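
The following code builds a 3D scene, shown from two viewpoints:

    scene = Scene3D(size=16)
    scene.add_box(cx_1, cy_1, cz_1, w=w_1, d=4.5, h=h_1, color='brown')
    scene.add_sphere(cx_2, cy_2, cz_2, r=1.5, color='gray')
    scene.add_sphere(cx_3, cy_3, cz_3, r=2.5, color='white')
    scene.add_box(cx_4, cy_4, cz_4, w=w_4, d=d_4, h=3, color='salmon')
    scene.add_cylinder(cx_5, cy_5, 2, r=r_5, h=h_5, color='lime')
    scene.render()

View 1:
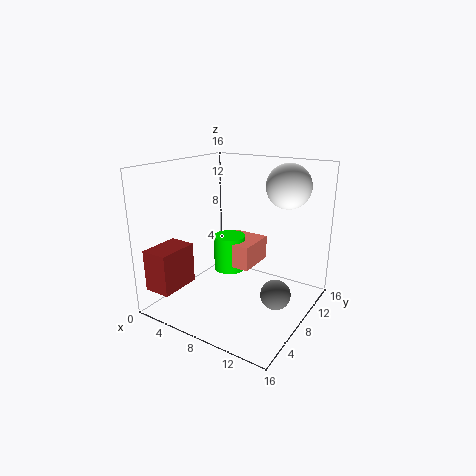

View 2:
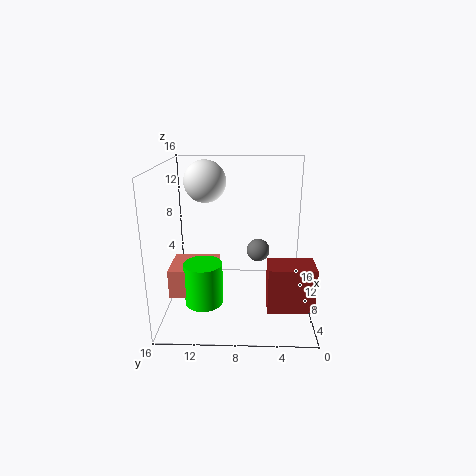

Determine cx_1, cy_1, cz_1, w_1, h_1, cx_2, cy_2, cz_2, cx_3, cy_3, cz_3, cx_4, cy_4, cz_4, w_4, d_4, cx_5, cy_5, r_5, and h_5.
cx_1 = 1, cy_1 = 0.5, cz_1 = 3, w_1 = 3, h_1 = 4.5, cx_2 = 14, cy_2 = 5.5, cz_2 = 4, cx_3 = 12, cy_3 = 12, cz_3 = 13.5, cx_4 = 3.5, cy_4 = 10, cz_4 = 3, w_4 = 4.5, d_4 = 5, cx_5 = 4.5, cy_5 = 11.5, r_5 = 2, h_5 = 4.5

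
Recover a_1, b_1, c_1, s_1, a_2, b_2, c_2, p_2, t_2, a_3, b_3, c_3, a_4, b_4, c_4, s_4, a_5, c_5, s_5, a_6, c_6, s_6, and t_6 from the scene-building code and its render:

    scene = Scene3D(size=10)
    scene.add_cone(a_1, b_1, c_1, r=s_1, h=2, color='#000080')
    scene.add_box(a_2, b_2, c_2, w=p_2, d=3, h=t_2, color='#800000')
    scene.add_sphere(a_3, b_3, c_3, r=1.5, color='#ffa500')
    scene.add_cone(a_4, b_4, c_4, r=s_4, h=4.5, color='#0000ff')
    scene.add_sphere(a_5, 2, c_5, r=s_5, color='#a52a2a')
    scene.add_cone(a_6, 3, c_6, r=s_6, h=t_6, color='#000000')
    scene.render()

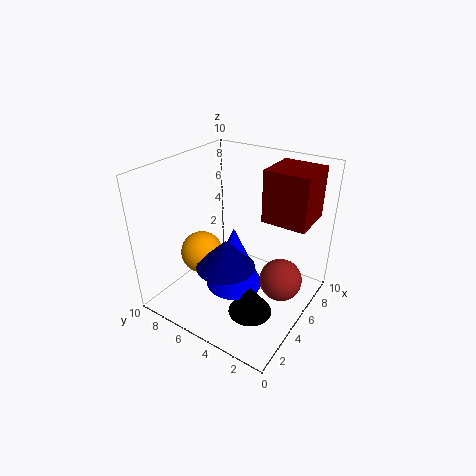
a_1 = 3.5; b_1 = 5; c_1 = 3.5; s_1 = 2; a_2 = 5.5; b_2 = 0.5; c_2 = 6.5; p_2 = 3; t_2 = 3.5; a_3 = 4; b_3 = 7.5; c_3 = 3.5; a_4 = 4.5; b_4 = 5; c_4 = 1.5; s_4 = 2; a_5 = 6; c_5 = 2; s_5 = 1.5; a_6 = 3.5; c_6 = 0.5; s_6 = 1.5; t_6 = 2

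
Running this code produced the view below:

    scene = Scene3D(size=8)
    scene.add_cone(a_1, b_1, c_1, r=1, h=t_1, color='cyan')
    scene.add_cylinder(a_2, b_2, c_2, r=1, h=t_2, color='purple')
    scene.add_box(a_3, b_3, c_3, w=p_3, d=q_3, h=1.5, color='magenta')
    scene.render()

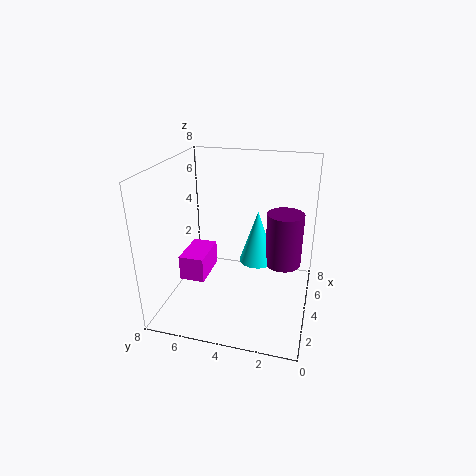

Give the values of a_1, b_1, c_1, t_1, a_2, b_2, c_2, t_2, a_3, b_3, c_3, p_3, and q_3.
a_1 = 4.5
b_1 = 3
c_1 = 2.5
t_1 = 3
a_2 = 4.5
b_2 = 1.5
c_2 = 2.5
t_2 = 3
a_3 = 3.5
b_3 = 6
c_3 = 1
p_3 = 2.5
q_3 = 1.5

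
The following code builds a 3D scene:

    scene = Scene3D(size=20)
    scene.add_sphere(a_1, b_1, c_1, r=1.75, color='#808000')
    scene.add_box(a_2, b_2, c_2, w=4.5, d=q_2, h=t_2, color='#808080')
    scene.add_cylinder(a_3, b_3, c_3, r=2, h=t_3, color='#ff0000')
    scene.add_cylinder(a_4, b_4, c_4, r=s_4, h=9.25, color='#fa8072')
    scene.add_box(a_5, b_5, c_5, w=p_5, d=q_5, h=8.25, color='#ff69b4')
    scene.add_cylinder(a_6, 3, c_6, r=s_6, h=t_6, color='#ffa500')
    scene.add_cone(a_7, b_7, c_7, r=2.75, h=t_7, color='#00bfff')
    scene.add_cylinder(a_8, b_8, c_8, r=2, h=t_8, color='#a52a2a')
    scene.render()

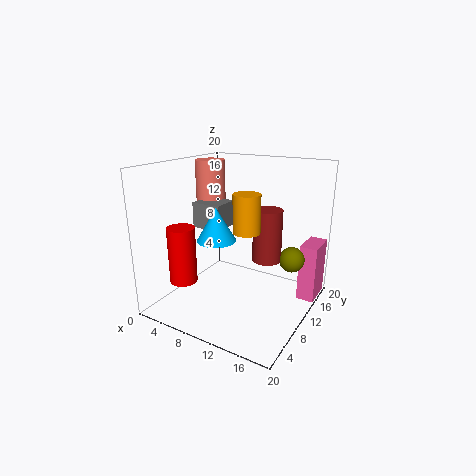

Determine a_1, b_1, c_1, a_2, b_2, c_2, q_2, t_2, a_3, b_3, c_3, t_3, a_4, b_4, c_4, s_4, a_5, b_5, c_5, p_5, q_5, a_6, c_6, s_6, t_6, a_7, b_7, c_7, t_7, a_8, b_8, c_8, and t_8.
a_1 = 17
b_1 = 12.75
c_1 = 7.25
a_2 = 2.25
b_2 = 10
c_2 = 10.25
q_2 = 4.25
t_2 = 3.75
a_3 = 2.75
b_3 = 6.5
c_3 = 3
t_3 = 8.25
a_4 = 2.75
b_4 = 14
c_4 = 10.5
s_4 = 2.25
a_5 = 17.5
b_5 = 14.25
c_5 = 0.5
p_5 = 2.5
q_5 = 4.75
a_6 = 15.25
c_6 = 14
s_6 = 1.5
t_6 = 4.25
a_7 = 7.25
b_7 = 8.75
c_7 = 9.5
t_7 = 4.75
a_8 = 13.75
b_8 = 11.5
c_8 = 7
t_8 = 7.25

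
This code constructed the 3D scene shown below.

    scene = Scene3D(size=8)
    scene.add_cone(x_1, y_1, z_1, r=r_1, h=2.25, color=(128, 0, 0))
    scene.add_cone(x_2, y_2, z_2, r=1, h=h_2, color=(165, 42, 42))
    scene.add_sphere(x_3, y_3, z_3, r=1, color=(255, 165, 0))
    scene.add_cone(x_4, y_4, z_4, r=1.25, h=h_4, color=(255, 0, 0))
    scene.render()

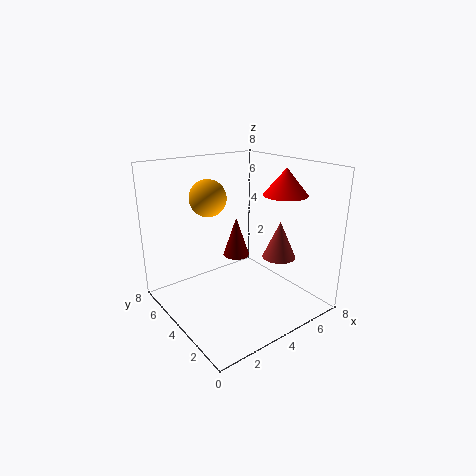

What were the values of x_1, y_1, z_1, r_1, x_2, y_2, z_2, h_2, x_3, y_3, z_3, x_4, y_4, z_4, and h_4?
x_1 = 4.25; y_1 = 4.5; z_1 = 2.75; r_1 = 0.75; x_2 = 6.75; y_2 = 3.5; z_2 = 2.25; h_2 = 2.25; x_3 = 2.75; y_3 = 5; z_3 = 6.25; x_4 = 6.5; y_4 = 3; z_4 = 6.25; h_4 = 1.5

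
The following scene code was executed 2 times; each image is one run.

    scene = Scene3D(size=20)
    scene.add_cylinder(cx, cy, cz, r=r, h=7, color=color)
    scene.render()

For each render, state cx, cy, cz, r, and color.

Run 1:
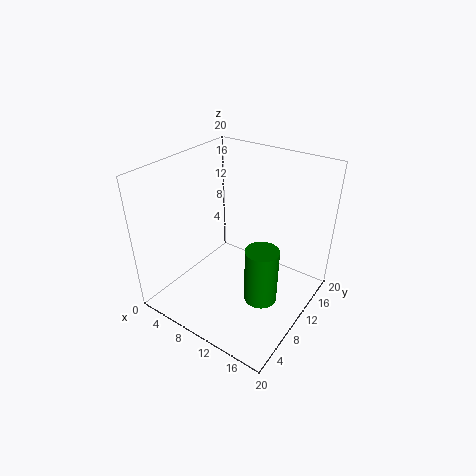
cx = 16.5; cy = 5.5; cz = 6; r = 2; color = 'green'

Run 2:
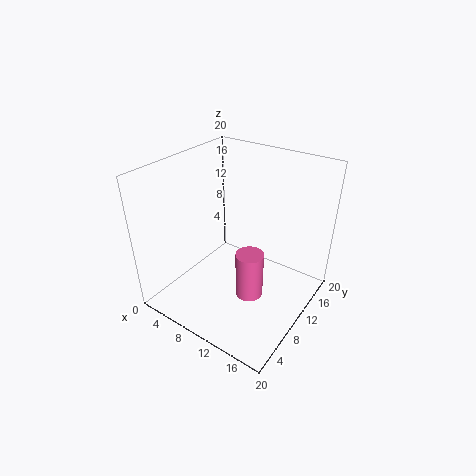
cx = 12; cy = 10; cz = 1; r = 2; color = 'hotpink'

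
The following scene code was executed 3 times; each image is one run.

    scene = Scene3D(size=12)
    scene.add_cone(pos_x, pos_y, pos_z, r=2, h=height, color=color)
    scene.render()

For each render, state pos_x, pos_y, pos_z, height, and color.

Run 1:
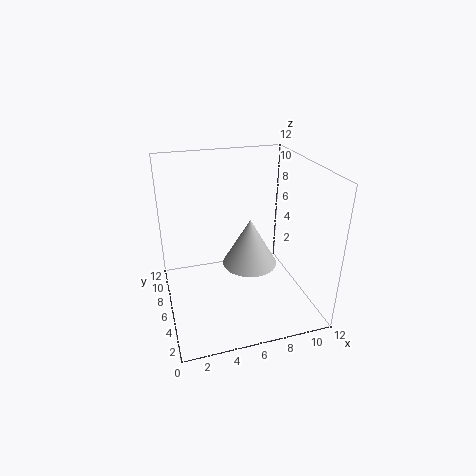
pos_x = 6, pos_y = 3, pos_z = 5.5, height = 3.5, color = 'lightgray'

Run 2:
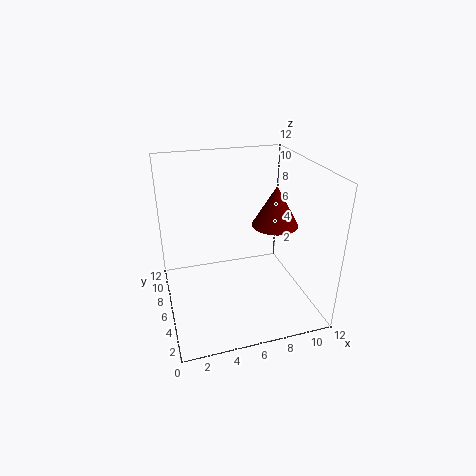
pos_x = 9.5, pos_y = 6.5, pos_z = 6.5, height = 3.5, color = 'maroon'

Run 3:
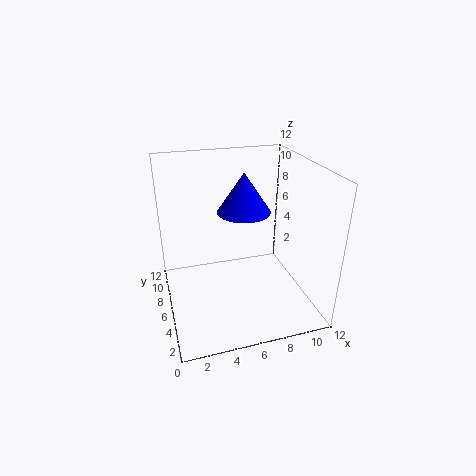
pos_x = 6, pos_y = 4.5, pos_z = 9, height = 3, color = 'blue'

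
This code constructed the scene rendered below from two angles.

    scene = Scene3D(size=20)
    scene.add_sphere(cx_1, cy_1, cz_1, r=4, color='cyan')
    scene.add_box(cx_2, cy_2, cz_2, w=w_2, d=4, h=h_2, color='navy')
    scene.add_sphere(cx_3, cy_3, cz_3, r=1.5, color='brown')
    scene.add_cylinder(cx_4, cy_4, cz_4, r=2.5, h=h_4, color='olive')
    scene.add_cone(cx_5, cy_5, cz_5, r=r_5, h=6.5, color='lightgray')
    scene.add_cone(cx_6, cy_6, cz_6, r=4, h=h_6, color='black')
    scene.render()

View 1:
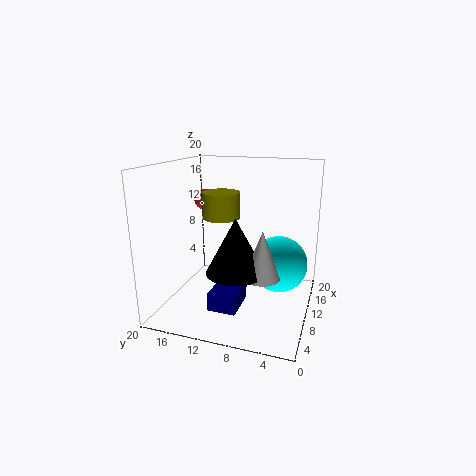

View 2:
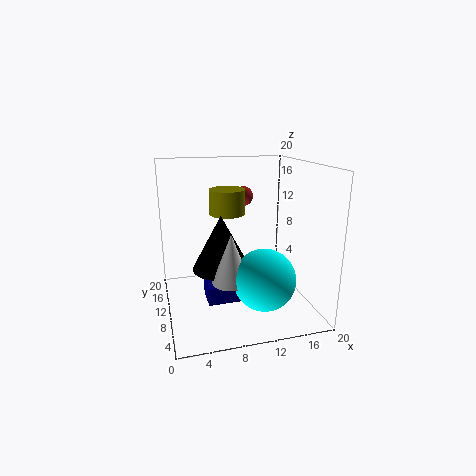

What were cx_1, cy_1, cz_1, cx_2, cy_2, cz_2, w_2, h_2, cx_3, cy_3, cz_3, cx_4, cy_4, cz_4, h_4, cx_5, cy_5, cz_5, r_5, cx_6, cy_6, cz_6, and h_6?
cx_1 = 12; cy_1 = 4.5; cz_1 = 6; cx_2 = 5.5; cy_2 = 9; cz_2 = 0.5; w_2 = 5.5; h_2 = 2.5; cx_3 = 12.5; cy_3 = 16; cz_3 = 14.5; cx_4 = 9; cy_4 = 12; cz_4 = 13; h_4 = 3.5; cx_5 = 8; cy_5 = 6; cz_5 = 5.5; r_5 = 2.5; cx_6 = 7.5; cy_6 = 9.5; cz_6 = 6; h_6 = 7.5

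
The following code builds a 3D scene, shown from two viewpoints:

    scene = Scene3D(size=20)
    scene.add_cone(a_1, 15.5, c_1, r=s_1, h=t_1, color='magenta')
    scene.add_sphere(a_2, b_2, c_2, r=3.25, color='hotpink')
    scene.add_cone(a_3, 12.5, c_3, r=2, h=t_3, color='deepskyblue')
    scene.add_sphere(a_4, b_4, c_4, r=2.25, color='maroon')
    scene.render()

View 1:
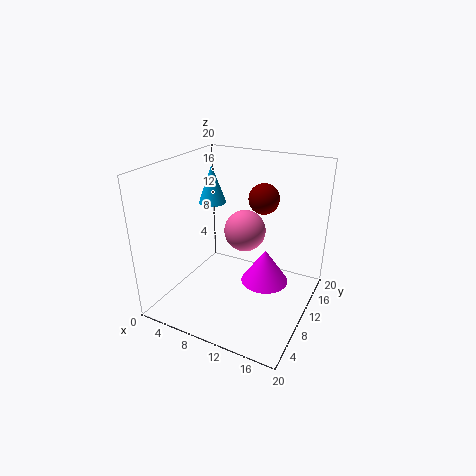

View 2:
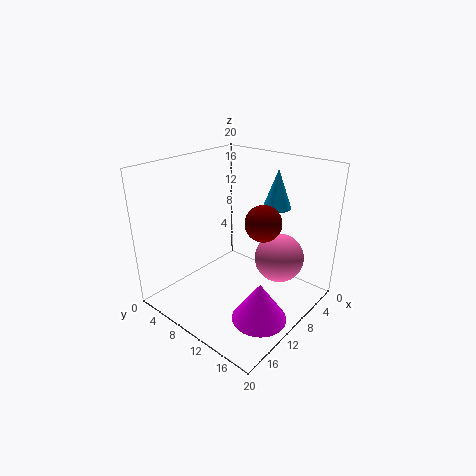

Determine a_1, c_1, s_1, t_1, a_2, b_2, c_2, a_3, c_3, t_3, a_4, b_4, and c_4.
a_1 = 12
c_1 = 0.25
s_1 = 3.75
t_1 = 5.5
a_2 = 8.25
b_2 = 15.75
c_2 = 8.25
a_3 = 4.5
c_3 = 13.5
t_3 = 5.5
a_4 = 11.5
b_4 = 15.25
c_4 = 14.25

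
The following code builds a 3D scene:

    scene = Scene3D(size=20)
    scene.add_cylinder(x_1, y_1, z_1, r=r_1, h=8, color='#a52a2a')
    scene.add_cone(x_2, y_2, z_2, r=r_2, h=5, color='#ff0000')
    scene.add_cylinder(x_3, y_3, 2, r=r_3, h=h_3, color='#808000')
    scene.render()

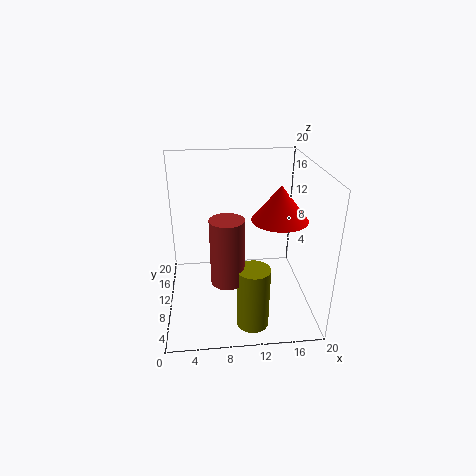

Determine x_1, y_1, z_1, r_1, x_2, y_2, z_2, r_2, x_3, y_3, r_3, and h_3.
x_1 = 8
y_1 = 3
z_1 = 8
r_1 = 2
x_2 = 16
y_2 = 11
z_2 = 12
r_2 = 4
x_3 = 11
y_3 = 2
r_3 = 2
h_3 = 8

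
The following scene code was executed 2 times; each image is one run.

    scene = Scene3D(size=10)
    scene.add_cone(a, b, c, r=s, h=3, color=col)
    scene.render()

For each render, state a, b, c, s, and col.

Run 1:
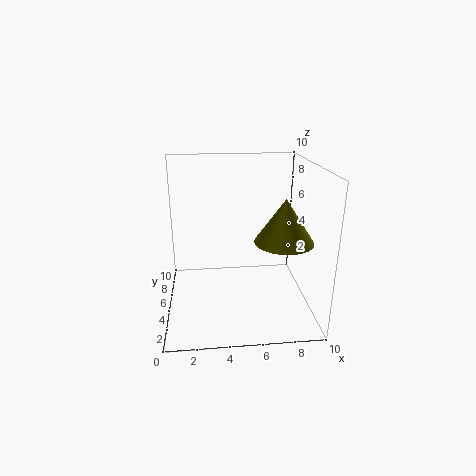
a = 8
b = 4
c = 5
s = 2
col = 'olive'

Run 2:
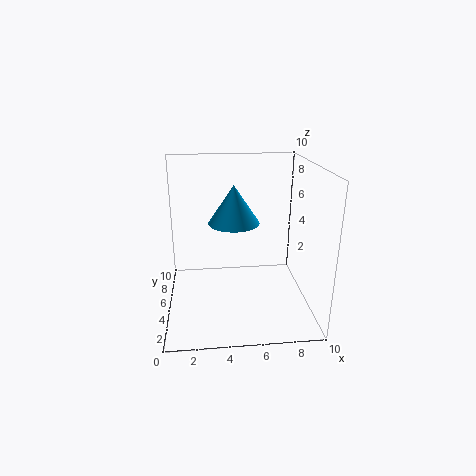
a = 5
b = 8
c = 5
s = 2
col = 'deepskyblue'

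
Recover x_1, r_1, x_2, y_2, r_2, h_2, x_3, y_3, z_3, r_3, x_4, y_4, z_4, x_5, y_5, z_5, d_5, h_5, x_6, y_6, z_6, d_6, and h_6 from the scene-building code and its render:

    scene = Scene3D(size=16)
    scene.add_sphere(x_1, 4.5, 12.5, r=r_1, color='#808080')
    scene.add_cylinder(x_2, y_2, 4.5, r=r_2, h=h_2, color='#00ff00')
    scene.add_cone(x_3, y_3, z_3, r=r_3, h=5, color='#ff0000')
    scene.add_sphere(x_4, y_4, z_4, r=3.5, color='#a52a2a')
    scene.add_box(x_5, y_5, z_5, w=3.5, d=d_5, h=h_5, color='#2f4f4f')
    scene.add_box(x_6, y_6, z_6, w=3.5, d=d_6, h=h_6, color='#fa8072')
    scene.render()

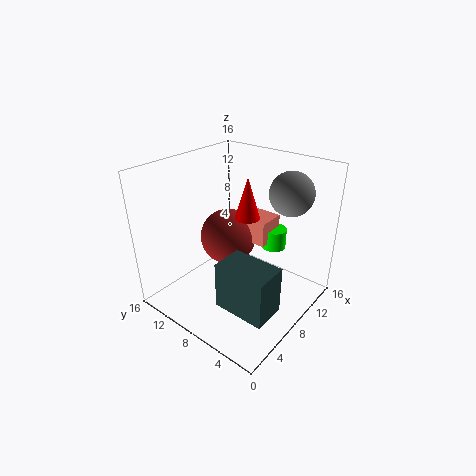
x_1 = 13, r_1 = 2.5, x_2 = 14, y_2 = 7, r_2 = 1.5, h_2 = 2.5, x_3 = 11, y_3 = 9, z_3 = 9, r_3 = 1.5, x_4 = 11, y_4 = 12, z_4 = 5.5, x_5 = 2.5, y_5 = 1, z_5 = 3, d_5 = 5.5, h_5 = 5, x_6 = 11.5, y_6 = 7, z_6 = 5.5, d_6 = 4, h_6 = 3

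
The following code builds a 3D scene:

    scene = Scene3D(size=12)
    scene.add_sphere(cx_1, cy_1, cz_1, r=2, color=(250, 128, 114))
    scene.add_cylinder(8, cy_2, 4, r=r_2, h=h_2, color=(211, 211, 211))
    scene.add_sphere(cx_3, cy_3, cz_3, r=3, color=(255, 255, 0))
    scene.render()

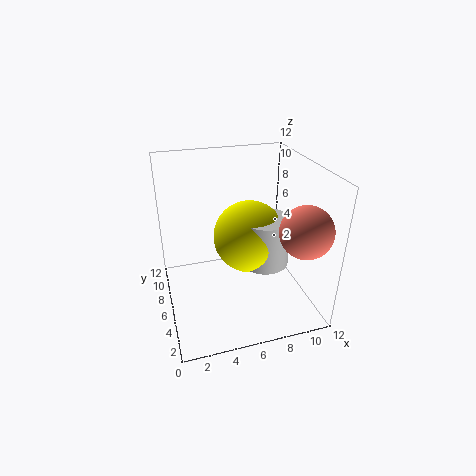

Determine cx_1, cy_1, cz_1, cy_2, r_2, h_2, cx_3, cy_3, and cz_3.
cx_1 = 10, cy_1 = 2, cz_1 = 8, cy_2 = 5, r_2 = 2, h_2 = 4, cx_3 = 7, cy_3 = 6, cz_3 = 6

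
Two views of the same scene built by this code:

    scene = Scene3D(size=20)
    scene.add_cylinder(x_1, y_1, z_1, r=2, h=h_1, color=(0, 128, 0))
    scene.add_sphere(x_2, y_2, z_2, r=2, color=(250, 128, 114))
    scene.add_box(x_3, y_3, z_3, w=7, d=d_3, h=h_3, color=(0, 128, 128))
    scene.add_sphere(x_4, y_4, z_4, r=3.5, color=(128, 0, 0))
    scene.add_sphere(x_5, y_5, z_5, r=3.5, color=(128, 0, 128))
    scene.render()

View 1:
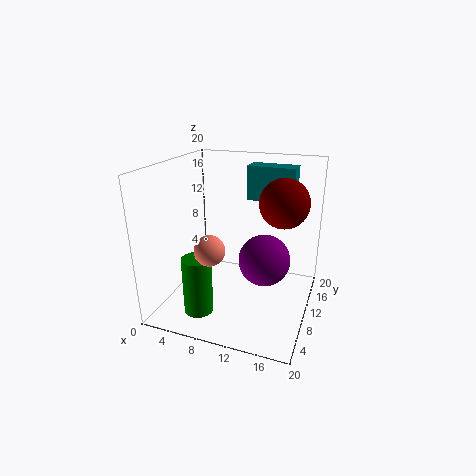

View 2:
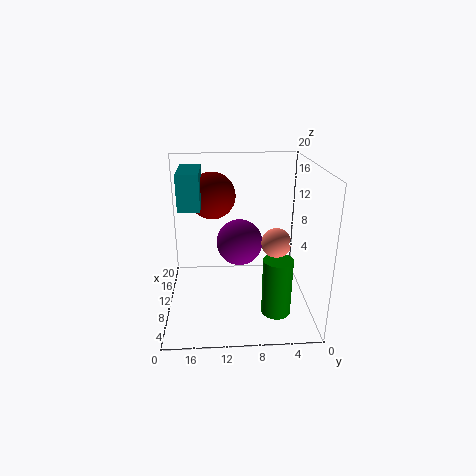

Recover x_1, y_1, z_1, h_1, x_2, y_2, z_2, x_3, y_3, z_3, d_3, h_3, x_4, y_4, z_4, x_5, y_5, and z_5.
x_1 = 6, y_1 = 5, z_1 = 0.5, h_1 = 8, x_2 = 8, y_2 = 5, z_2 = 10, x_3 = 9.5, y_3 = 15, z_3 = 14, d_3 = 3, h_3 = 5, x_4 = 15.5, y_4 = 13.5, z_4 = 14.5, x_5 = 14, y_5 = 9.5, z_5 = 7.5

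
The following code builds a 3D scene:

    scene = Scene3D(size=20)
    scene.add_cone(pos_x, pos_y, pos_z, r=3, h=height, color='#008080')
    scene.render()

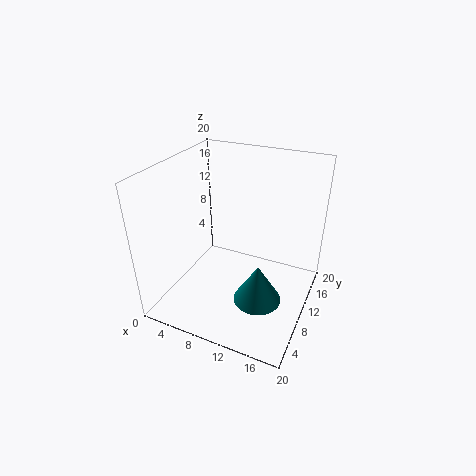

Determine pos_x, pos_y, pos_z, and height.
pos_x = 15, pos_y = 5, pos_z = 5, height = 5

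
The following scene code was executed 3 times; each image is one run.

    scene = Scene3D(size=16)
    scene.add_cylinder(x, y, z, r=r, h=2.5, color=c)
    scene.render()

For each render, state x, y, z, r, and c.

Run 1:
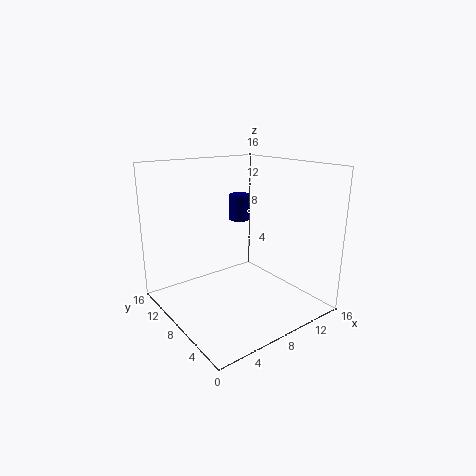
x = 6.5; y = 5.75; z = 11; r = 1; c = 'navy'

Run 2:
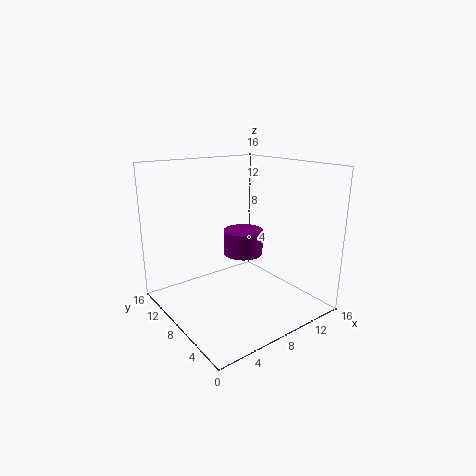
x = 7; y = 5.75; z = 7.25; r = 2; c = 'purple'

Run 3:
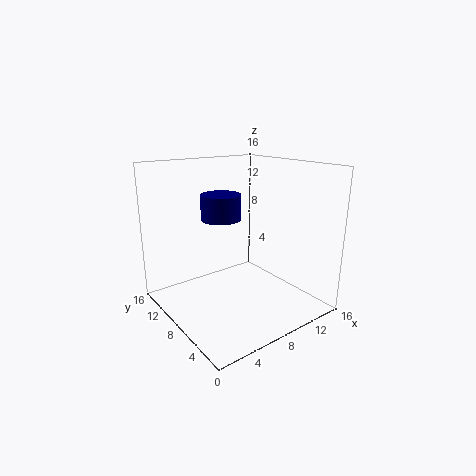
x = 5; y = 6.75; z = 11; r = 2; c = 'navy'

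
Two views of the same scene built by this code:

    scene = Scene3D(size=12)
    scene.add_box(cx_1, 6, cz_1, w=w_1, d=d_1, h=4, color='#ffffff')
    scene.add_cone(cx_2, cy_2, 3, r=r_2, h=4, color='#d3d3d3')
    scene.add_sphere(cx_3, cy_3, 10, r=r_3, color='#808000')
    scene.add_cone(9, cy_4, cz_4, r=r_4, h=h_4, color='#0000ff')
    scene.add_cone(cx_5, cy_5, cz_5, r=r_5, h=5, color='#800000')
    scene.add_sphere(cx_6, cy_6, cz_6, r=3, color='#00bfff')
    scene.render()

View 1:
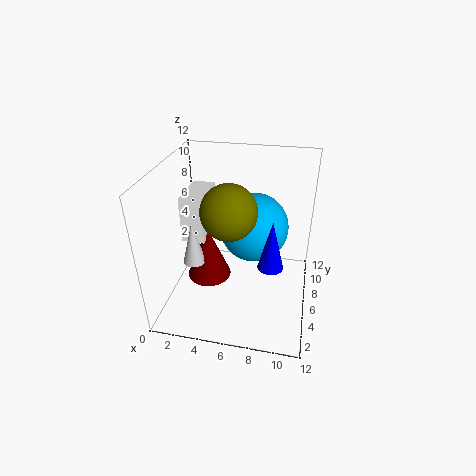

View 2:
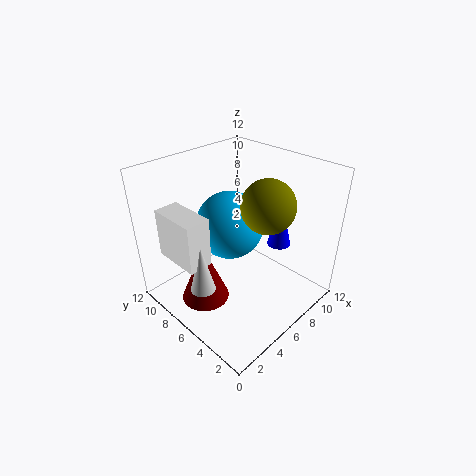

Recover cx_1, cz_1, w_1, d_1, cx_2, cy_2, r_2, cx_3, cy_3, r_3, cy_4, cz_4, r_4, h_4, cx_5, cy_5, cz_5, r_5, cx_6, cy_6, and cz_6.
cx_1 = 1; cz_1 = 5; w_1 = 2; d_1 = 4; cx_2 = 2; cy_2 = 6; r_2 = 1; cx_3 = 6; cy_3 = 3; r_3 = 2; cy_4 = 4; cz_4 = 5; r_4 = 1; h_4 = 4; cx_5 = 3; cy_5 = 7; cz_5 = 1; r_5 = 2; cx_6 = 7; cy_6 = 8; cz_6 = 6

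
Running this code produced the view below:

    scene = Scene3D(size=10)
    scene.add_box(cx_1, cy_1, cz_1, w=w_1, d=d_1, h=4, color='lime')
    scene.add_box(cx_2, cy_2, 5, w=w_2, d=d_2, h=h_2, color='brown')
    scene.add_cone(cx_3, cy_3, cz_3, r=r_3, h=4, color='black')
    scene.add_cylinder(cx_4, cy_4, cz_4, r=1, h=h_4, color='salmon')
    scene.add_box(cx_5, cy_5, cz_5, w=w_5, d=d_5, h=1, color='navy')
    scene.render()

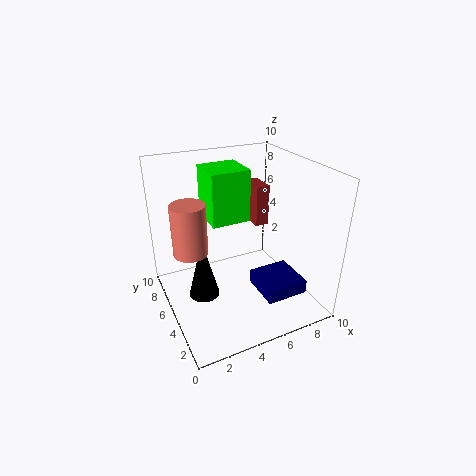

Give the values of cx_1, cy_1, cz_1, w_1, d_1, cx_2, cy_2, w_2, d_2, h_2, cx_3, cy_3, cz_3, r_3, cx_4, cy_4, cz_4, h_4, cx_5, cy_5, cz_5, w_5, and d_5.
cx_1 = 4, cy_1 = 7, cz_1 = 5, w_1 = 3, d_1 = 3, cx_2 = 7, cy_2 = 6, w_2 = 1, d_2 = 2, h_2 = 3, cx_3 = 2, cy_3 = 4, cz_3 = 2, r_3 = 1, cx_4 = 1, cy_4 = 3, cz_4 = 6, h_4 = 3, cx_5 = 6, cy_5 = 2, cz_5 = 1, w_5 = 3, d_5 = 3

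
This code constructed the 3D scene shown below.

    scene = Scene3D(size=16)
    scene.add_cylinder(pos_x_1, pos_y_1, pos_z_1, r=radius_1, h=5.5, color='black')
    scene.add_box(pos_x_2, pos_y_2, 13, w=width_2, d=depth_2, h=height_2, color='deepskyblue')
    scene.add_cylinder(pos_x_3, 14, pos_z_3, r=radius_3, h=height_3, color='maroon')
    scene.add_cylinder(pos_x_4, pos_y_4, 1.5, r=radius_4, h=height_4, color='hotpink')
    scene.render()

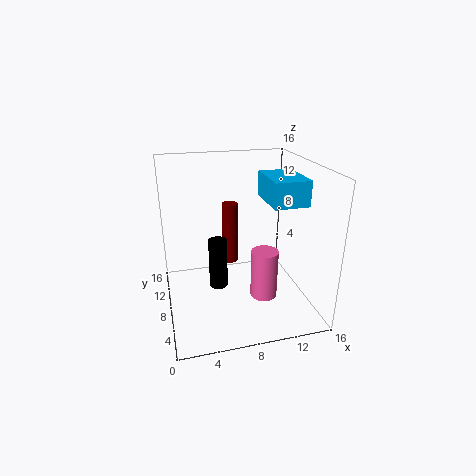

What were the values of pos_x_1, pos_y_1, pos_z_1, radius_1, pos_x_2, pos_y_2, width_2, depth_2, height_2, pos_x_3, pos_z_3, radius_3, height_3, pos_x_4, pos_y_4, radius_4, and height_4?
pos_x_1 = 5.5
pos_y_1 = 7
pos_z_1 = 3
radius_1 = 1
pos_x_2 = 10
pos_y_2 = 2.5
width_2 = 3.5
depth_2 = 5
height_2 = 2.5
pos_x_3 = 8.5
pos_z_3 = 2
radius_3 = 1
height_3 = 8
pos_x_4 = 10.5
pos_y_4 = 6
radius_4 = 1.5
height_4 = 5.5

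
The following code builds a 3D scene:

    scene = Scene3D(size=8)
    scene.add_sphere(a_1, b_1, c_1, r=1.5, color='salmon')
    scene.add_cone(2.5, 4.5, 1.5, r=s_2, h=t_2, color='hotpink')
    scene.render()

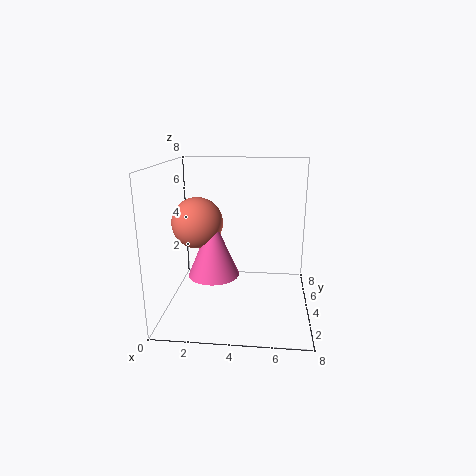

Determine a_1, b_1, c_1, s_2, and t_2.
a_1 = 1.5, b_1 = 5, c_1 = 4.5, s_2 = 1.5, t_2 = 3.5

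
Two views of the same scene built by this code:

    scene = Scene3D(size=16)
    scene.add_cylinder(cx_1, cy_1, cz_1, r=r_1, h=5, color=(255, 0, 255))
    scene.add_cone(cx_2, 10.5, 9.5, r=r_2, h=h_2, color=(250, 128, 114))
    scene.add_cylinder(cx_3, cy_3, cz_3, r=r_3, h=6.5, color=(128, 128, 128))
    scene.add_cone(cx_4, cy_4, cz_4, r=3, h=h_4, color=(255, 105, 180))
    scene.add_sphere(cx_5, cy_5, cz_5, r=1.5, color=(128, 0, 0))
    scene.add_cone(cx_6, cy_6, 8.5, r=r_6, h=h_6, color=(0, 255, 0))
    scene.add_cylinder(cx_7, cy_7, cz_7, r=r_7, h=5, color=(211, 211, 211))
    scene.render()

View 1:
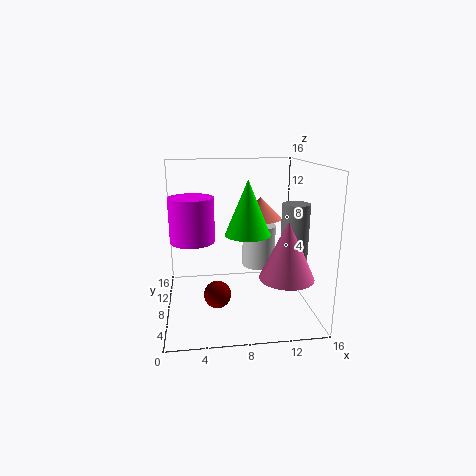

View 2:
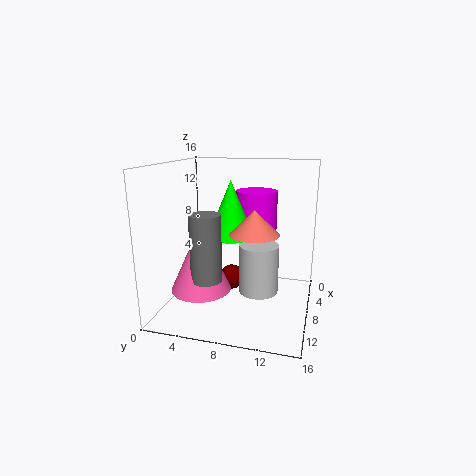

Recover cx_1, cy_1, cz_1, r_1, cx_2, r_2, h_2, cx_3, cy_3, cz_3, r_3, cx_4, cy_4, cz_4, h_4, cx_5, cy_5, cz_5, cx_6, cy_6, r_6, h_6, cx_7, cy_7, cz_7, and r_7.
cx_1 = 3, cy_1 = 9, cz_1 = 7.5, r_1 = 2.5, cx_2 = 11, r_2 = 2.5, h_2 = 2.5, cx_3 = 14, cy_3 = 6.5, cz_3 = 5.5, r_3 = 1.5, cx_4 = 13, cy_4 = 5.5, cz_4 = 4, h_4 = 6.5, cx_5 = 5.5, cy_5 = 6.5, cz_5 = 2, cx_6 = 9, cy_6 = 7.5, r_6 = 2.5, h_6 = 6, cx_7 = 11, cy_7 = 11, cz_7 = 3.5, r_7 = 2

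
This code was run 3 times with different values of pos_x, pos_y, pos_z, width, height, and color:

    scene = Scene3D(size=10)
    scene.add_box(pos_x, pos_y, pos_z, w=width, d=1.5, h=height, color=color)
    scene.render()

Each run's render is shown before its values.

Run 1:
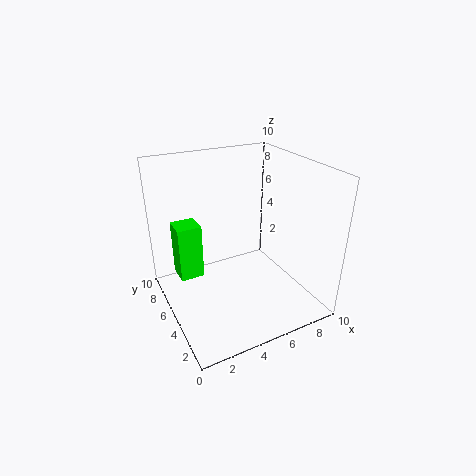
pos_x = 0.5
pos_y = 4
pos_z = 3.5
width = 1.5
height = 3.5
color = 'lime'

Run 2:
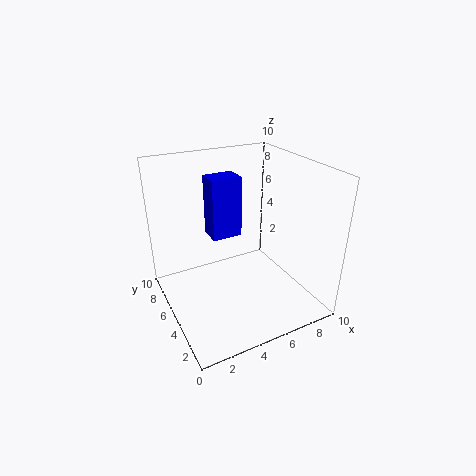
pos_x = 3
pos_y = 4.5
pos_z = 5.5
width = 2
height = 4
color = 'blue'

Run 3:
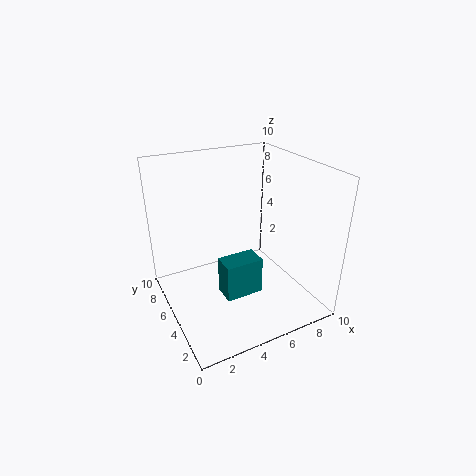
pos_x = 3
pos_y = 2.5
pos_z = 2
width = 2.5
height = 2.5
color = 'teal'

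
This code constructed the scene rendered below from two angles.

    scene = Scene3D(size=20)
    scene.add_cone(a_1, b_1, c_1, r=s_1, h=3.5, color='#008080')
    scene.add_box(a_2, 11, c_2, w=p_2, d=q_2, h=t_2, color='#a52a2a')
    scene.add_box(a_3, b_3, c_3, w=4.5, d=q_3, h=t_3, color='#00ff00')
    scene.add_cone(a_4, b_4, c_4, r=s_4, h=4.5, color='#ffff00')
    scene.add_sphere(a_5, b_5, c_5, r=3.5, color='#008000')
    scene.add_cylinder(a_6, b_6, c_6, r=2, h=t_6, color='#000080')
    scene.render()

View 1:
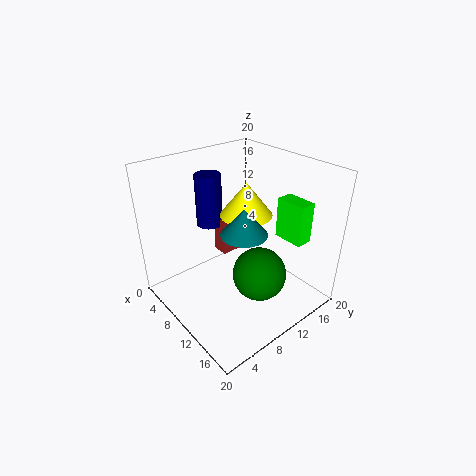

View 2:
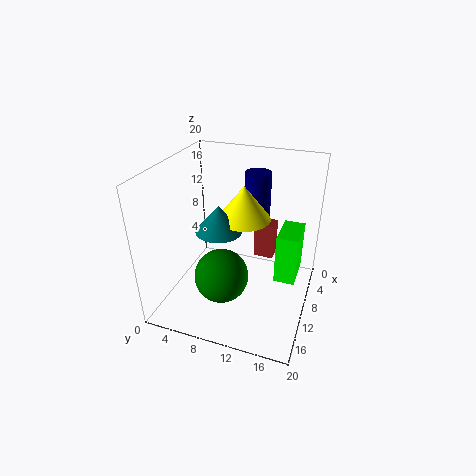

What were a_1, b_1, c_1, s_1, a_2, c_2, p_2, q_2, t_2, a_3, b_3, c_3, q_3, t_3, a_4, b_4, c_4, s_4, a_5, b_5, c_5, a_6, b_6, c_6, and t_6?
a_1 = 13
b_1 = 8.5
c_1 = 12.5
s_1 = 3
a_2 = 3
c_2 = 4.5
p_2 = 2.5
q_2 = 3
t_2 = 5.5
a_3 = 11
b_3 = 16.5
c_3 = 8.5
q_3 = 2.5
t_3 = 6
a_4 = 10.5
b_4 = 11
c_4 = 13.5
s_4 = 3.5
a_5 = 15
b_5 = 9.5
c_5 = 7
a_6 = 2.5
b_6 = 10.5
c_6 = 9
t_6 = 8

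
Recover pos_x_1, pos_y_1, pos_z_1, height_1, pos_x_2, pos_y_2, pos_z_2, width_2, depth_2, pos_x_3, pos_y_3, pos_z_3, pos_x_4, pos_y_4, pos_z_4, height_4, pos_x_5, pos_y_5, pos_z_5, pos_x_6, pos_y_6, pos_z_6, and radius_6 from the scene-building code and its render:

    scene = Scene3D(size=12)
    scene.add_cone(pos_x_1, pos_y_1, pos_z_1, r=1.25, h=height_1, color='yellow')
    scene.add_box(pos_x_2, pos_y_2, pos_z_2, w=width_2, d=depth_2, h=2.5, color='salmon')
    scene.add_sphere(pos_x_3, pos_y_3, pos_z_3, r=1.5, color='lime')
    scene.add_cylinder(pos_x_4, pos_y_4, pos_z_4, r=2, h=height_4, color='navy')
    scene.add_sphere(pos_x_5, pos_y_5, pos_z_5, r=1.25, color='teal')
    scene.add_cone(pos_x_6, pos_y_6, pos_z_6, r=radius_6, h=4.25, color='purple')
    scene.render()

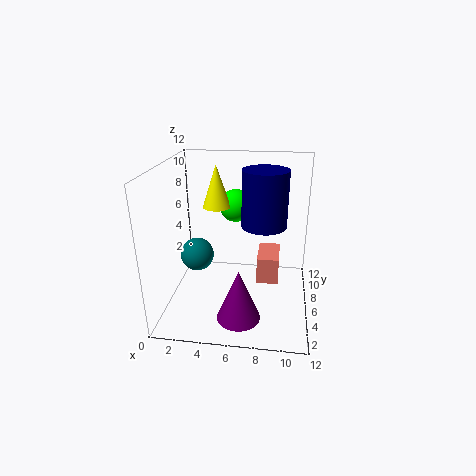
pos_x_1 = 3.75; pos_y_1 = 8.5; pos_z_1 = 7.75; height_1 = 3.75; pos_x_2 = 7.5; pos_y_2 = 7.5; pos_z_2 = 0.75; width_2 = 2; depth_2 = 3.5; pos_x_3 = 5.25; pos_y_3 = 9.75; pos_z_3 = 7.5; pos_x_4 = 8; pos_y_4 = 8.25; pos_z_4 = 6.25; height_4 = 5; pos_x_5 = 3.25; pos_y_5 = 3.25; pos_z_5 = 5.75; pos_x_6 = 6.5; pos_y_6 = 2.75; pos_z_6 = 0.5; radius_6 = 1.75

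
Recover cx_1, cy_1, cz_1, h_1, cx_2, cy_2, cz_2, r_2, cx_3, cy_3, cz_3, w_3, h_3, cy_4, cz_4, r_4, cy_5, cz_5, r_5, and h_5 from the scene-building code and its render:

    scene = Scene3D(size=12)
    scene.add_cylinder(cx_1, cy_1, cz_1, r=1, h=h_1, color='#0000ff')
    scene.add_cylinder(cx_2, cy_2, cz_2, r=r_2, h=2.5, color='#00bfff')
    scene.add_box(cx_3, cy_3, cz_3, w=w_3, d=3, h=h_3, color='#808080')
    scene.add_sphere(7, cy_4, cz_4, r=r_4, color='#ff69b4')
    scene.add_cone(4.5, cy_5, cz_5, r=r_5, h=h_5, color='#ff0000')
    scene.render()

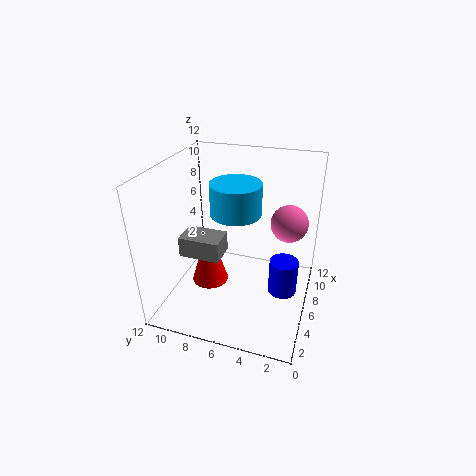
cx_1 = 2.5
cy_1 = 1.5
cz_1 = 4.5
h_1 = 2.5
cx_2 = 5.5
cy_2 = 6
cz_2 = 8.5
r_2 = 2
cx_3 = 1.5
cy_3 = 6
cz_3 = 6.5
w_3 = 2
h_3 = 1.5
cy_4 = 2
cz_4 = 7.5
r_4 = 1.5
cy_5 = 8
cz_5 = 2.5
r_5 = 1.5
h_5 = 5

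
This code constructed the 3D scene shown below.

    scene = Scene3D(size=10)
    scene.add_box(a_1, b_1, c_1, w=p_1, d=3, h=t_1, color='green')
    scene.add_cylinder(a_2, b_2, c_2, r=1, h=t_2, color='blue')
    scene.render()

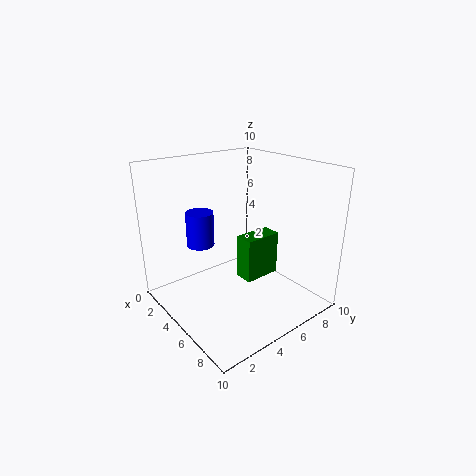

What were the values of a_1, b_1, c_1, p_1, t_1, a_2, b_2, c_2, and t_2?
a_1 = 3, b_1 = 6.5, c_1 = 0.5, p_1 = 1.5, t_1 = 3.5, a_2 = 2.5, b_2 = 3.5, c_2 = 4, t_2 = 2.5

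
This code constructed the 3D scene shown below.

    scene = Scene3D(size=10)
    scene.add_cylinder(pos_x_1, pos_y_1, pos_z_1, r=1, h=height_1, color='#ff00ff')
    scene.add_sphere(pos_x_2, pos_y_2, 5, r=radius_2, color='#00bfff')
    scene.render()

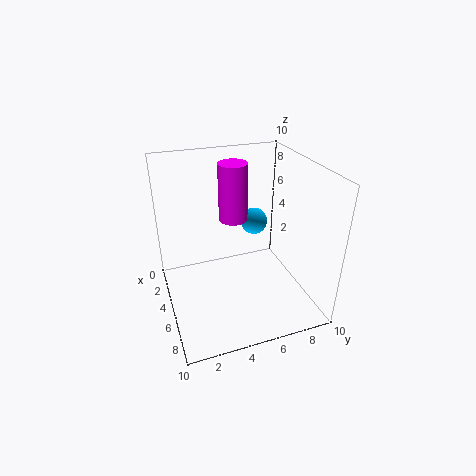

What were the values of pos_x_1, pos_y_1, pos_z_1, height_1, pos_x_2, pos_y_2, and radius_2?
pos_x_1 = 4, pos_y_1 = 5, pos_z_1 = 6, height_1 = 4, pos_x_2 = 3, pos_y_2 = 7, radius_2 = 1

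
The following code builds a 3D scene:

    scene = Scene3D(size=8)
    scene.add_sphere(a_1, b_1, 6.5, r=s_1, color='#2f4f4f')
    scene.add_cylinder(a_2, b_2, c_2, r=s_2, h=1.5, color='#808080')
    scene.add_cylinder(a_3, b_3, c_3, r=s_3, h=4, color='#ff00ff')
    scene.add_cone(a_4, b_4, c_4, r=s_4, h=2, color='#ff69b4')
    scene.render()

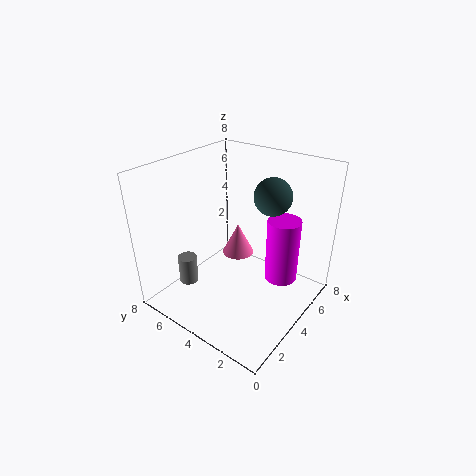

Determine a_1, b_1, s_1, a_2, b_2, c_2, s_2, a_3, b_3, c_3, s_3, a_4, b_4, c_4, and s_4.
a_1 = 5; b_1 = 2.5; s_1 = 1; a_2 = 1.5; b_2 = 5.5; c_2 = 2; s_2 = 0.5; a_3 = 6.5; b_3 = 2.5; c_3 = 0.5; s_3 = 1; a_4 = 6; b_4 = 5.5; c_4 = 1.5; s_4 = 1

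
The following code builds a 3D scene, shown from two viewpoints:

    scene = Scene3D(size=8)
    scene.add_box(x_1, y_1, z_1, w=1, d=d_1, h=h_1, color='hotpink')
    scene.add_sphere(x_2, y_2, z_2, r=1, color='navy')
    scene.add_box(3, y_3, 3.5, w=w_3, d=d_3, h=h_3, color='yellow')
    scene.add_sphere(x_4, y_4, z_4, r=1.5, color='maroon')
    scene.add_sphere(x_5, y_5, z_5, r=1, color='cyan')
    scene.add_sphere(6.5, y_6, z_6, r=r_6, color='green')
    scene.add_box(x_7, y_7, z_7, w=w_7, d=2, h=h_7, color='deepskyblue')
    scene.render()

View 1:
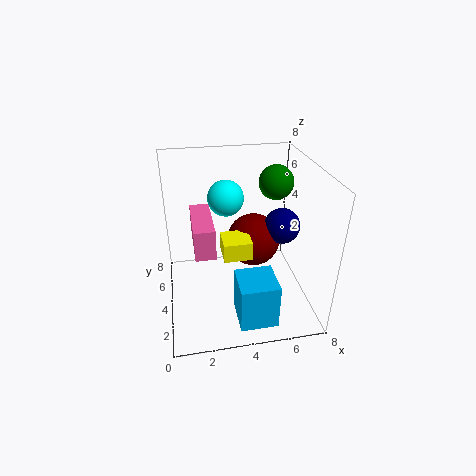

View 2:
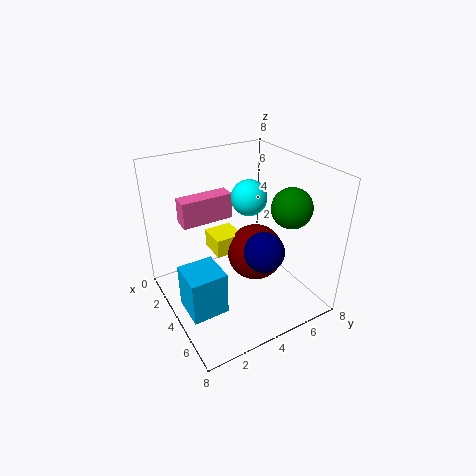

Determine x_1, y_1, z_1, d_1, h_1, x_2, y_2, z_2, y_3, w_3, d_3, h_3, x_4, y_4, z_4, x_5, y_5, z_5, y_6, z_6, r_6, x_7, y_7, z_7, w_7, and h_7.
x_1 = 1.5; y_1 = 1.5; z_1 = 4.5; d_1 = 3; h_1 = 1.5; x_2 = 6.5; y_2 = 4; z_2 = 4.5; y_3 = 2.5; w_3 = 1.5; d_3 = 1.5; h_3 = 1; x_4 = 5; y_4 = 4.5; z_4 = 3.5; x_5 = 3.5; y_5 = 5; z_5 = 6; y_6 = 5.5; z_6 = 6.5; r_6 = 1; x_7 = 3.5; y_7 = 0.5; z_7 = 0.5; w_7 = 2; h_7 = 2.5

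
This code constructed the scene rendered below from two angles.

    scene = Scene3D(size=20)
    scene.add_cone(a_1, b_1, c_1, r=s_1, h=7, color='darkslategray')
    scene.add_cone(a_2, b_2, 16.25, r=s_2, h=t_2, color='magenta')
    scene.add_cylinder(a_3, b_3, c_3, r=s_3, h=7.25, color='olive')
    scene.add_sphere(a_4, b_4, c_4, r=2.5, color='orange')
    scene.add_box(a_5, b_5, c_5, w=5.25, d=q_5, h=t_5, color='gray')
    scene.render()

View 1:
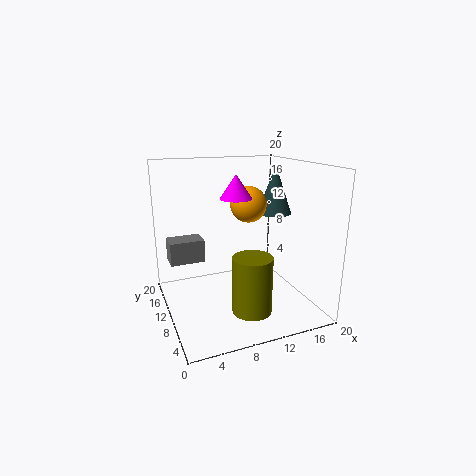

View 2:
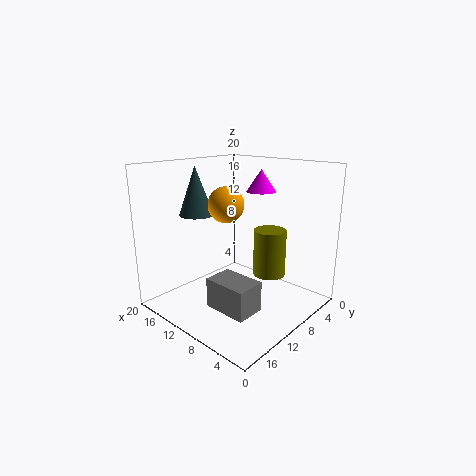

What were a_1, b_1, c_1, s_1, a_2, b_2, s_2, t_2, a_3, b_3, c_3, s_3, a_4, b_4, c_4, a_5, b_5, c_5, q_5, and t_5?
a_1 = 16.5
b_1 = 11.75
c_1 = 12.5
s_1 = 2.5
a_2 = 8.5
b_2 = 7
s_2 = 2
t_2 = 3
a_3 = 9.25
b_3 = 3.5
c_3 = 2.5
s_3 = 2.5
a_4 = 11.75
b_4 = 10.5
c_4 = 14.5
a_5 = 1.5
b_5 = 15.5
c_5 = 4.75
q_5 = 3.5
t_5 = 3.5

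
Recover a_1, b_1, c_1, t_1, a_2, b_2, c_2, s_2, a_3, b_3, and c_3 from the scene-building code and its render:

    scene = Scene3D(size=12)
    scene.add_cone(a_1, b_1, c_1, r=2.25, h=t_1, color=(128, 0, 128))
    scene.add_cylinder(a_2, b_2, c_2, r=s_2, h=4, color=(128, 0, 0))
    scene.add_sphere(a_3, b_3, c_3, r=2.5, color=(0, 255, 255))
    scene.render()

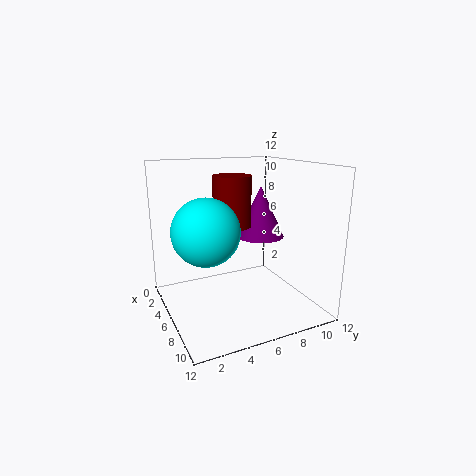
a_1 = 3.5; b_1 = 9.5; c_1 = 5; t_1 = 4.75; a_2 = 6.5; b_2 = 5.25; c_2 = 7.25; s_2 = 1.5; a_3 = 8; b_3 = 2.5; c_3 = 7.5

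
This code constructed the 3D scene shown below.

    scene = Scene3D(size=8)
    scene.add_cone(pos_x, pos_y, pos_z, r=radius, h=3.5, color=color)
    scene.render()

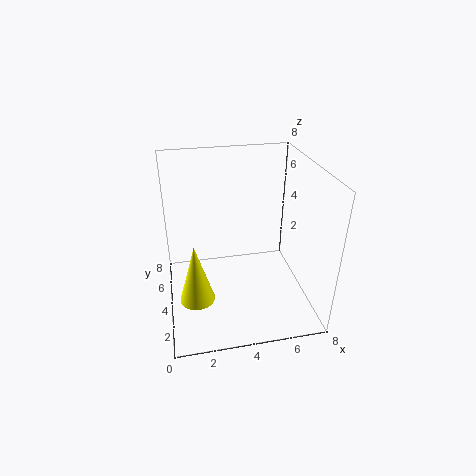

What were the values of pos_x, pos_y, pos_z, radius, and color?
pos_x = 1.5
pos_y = 3.5
pos_z = 0.5
radius = 1
color = 'yellow'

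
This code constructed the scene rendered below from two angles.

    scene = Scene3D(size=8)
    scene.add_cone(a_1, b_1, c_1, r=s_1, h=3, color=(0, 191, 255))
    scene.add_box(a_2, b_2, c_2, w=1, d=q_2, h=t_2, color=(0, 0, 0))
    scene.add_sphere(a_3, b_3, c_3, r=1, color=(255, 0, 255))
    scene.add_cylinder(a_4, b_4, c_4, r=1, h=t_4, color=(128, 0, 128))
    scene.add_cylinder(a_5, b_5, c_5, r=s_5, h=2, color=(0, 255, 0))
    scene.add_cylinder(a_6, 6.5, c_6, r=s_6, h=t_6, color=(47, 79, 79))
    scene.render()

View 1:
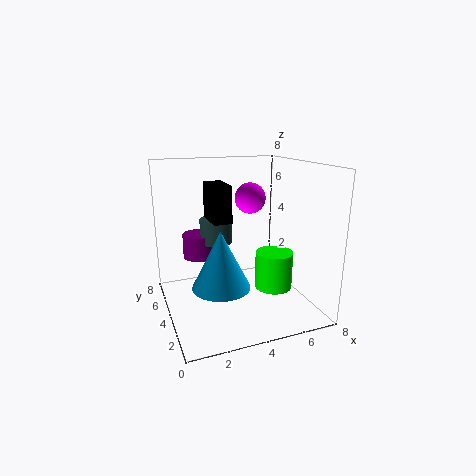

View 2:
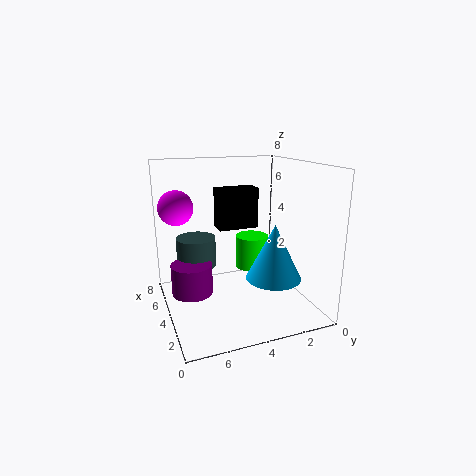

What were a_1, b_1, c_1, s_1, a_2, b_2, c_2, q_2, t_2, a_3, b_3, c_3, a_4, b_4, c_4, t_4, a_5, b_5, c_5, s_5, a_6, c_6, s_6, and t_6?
a_1 = 2.5
b_1 = 2.5
c_1 = 2
s_1 = 1.5
a_2 = 2.5
b_2 = 3.5
c_2 = 5
q_2 = 2
t_2 = 2
a_3 = 6
b_3 = 7
c_3 = 5.5
a_4 = 2.5
b_4 = 7
c_4 = 2
t_4 = 1.5
a_5 = 5.5
b_5 = 2.5
c_5 = 1.5
s_5 = 1
a_6 = 3.5
c_6 = 3
s_6 = 1
t_6 = 1.5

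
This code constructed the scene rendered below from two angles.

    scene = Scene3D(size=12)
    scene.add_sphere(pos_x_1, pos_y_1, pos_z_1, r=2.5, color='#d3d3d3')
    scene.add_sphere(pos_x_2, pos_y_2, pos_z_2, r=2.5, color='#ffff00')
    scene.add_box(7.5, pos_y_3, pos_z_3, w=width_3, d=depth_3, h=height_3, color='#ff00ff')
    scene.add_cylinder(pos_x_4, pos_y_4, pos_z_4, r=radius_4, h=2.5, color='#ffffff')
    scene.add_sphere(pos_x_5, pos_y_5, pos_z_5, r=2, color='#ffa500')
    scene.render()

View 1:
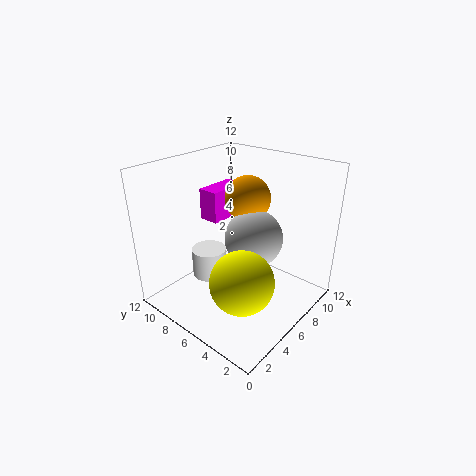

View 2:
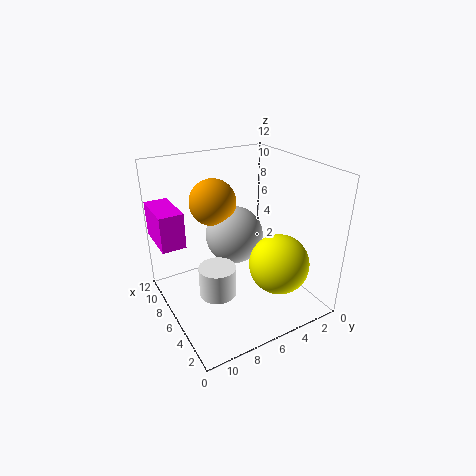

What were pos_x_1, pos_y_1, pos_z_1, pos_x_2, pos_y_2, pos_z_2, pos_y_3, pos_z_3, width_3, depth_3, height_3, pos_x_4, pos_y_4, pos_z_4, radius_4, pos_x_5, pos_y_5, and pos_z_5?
pos_x_1 = 7.5, pos_y_1 = 5.5, pos_z_1 = 5.5, pos_x_2 = 3.5, pos_y_2 = 3.5, pos_z_2 = 4, pos_y_3 = 10, pos_z_3 = 5.5, width_3 = 4, depth_3 = 2, height_3 = 3, pos_x_4 = 5, pos_y_4 = 8.5, pos_z_4 = 2, radius_4 = 1.5, pos_x_5 = 8.5, pos_y_5 = 7, pos_z_5 = 8.5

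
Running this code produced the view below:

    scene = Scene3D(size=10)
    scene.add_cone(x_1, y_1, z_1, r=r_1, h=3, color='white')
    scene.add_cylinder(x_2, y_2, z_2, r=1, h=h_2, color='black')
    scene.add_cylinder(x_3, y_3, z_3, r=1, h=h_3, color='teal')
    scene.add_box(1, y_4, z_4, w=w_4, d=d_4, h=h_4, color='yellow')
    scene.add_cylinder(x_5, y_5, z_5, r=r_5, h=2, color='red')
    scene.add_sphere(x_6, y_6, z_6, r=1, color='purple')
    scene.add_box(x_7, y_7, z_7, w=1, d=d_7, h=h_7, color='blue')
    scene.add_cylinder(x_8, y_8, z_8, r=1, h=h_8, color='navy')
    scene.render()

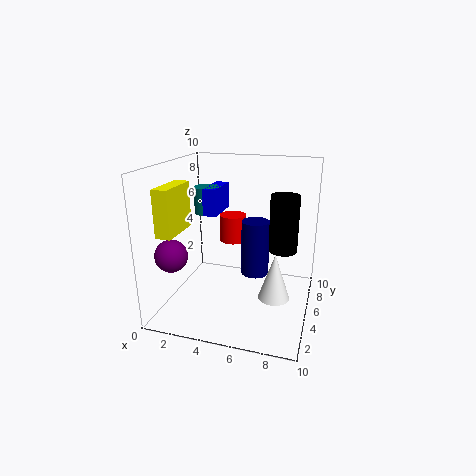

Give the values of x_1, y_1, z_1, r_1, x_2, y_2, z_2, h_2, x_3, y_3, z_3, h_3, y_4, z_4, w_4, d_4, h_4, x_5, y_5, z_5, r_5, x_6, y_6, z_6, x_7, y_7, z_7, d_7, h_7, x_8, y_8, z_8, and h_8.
x_1 = 8; y_1 = 3; z_1 = 2; r_1 = 1; x_2 = 8; y_2 = 6; z_2 = 4; h_2 = 4; x_3 = 2; y_3 = 7; z_3 = 6; h_3 = 2; y_4 = 1; z_4 = 6; w_4 = 1; d_4 = 3; h_4 = 3; x_5 = 4; y_5 = 7; z_5 = 4; r_5 = 1; x_6 = 2; y_6 = 1; z_6 = 5; x_7 = 2; y_7 = 6; z_7 = 6; d_7 = 3; h_7 = 2; x_8 = 6; y_8 = 6; z_8 = 2; h_8 = 4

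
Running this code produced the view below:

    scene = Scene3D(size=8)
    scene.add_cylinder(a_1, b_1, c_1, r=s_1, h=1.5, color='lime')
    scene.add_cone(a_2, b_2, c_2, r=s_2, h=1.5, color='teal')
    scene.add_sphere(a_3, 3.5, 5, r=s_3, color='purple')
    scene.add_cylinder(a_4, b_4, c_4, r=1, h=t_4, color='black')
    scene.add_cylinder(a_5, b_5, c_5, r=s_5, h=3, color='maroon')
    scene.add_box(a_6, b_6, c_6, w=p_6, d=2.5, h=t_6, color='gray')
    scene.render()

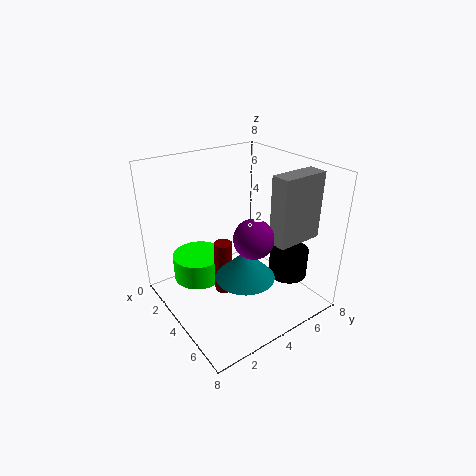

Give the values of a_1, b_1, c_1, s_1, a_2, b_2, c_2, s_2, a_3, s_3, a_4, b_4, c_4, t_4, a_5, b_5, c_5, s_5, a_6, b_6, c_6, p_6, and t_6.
a_1 = 2
b_1 = 2.5
c_1 = 1
s_1 = 1.5
a_2 = 6
b_2 = 3
c_2 = 3
s_2 = 1.5
a_3 = 6
s_3 = 1
a_4 = 6.5
b_4 = 5.5
c_4 = 2.5
t_4 = 1.5
a_5 = 4
b_5 = 3
c_5 = 1
s_5 = 0.5
a_6 = 6
b_6 = 4.5
c_6 = 4.5
p_6 = 1
t_6 = 3.5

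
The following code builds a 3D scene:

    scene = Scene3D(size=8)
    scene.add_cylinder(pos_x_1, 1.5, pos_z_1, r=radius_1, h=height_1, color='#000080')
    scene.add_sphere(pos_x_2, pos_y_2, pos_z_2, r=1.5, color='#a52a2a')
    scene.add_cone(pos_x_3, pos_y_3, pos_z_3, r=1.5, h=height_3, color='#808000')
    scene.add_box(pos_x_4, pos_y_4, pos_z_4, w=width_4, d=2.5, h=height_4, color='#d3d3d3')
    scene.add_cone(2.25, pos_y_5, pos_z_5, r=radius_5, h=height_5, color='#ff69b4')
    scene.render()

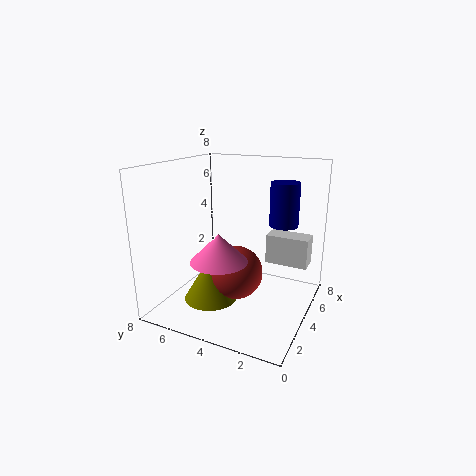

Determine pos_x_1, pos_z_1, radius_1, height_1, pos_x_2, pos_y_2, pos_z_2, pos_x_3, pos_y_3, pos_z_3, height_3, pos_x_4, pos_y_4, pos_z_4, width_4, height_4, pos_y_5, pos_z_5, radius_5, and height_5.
pos_x_1 = 4.25
pos_z_1 = 5
radius_1 = 0.75
height_1 = 2.25
pos_x_2 = 3.75
pos_y_2 = 4
pos_z_2 = 2
pos_x_3 = 3
pos_y_3 = 5.25
pos_z_3 = 0.5
height_3 = 2.5
pos_x_4 = 5.75
pos_y_4 = 0.5
pos_z_4 = 2
width_4 = 1.25
height_4 = 1.75
pos_y_5 = 4.25
pos_z_5 = 3.25
radius_5 = 1.5
height_5 = 1.5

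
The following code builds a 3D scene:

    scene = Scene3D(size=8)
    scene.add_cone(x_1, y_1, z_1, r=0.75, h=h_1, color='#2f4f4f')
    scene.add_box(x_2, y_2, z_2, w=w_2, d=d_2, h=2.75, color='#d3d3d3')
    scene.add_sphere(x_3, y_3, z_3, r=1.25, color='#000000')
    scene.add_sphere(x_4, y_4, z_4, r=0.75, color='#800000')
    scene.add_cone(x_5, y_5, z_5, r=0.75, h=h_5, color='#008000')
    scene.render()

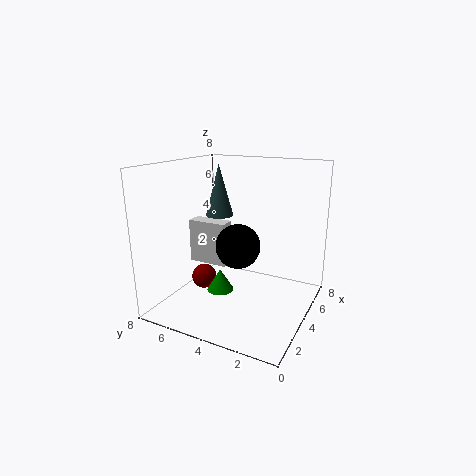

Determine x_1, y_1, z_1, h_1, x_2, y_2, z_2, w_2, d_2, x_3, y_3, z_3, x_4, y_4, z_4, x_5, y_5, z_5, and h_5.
x_1 = 3.75, y_1 = 5, z_1 = 5.25, h_1 = 2.75, x_2 = 5, y_2 = 5.5, z_2 = 1.5, w_2 = 1, d_2 = 2.5, x_3 = 4, y_3 = 4, z_3 = 3.5, x_4 = 4.25, y_4 = 6.5, z_4 = 1, x_5 = 3.25, y_5 = 4.75, z_5 = 1, h_5 = 1.25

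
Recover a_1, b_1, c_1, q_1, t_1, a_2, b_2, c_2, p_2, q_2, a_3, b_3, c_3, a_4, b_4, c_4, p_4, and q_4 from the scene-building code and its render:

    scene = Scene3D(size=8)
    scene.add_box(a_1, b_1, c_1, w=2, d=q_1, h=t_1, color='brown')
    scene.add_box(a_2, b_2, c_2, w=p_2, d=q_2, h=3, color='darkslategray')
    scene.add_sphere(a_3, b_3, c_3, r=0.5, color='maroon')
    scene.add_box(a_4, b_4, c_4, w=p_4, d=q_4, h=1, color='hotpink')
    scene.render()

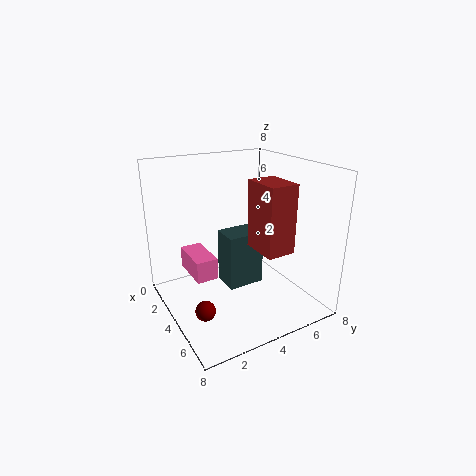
a_1 = 5, b_1 = 4, c_1 = 4, q_1 = 1.5, t_1 = 3.5, a_2 = 3.5, b_2 = 3, c_2 = 1.5, p_2 = 1.5, q_2 = 2, a_3 = 6, b_3 = 1, c_3 = 1.5, a_4 = 4.5, b_4 = 0.5, c_4 = 3.5, p_4 = 2, q_4 = 1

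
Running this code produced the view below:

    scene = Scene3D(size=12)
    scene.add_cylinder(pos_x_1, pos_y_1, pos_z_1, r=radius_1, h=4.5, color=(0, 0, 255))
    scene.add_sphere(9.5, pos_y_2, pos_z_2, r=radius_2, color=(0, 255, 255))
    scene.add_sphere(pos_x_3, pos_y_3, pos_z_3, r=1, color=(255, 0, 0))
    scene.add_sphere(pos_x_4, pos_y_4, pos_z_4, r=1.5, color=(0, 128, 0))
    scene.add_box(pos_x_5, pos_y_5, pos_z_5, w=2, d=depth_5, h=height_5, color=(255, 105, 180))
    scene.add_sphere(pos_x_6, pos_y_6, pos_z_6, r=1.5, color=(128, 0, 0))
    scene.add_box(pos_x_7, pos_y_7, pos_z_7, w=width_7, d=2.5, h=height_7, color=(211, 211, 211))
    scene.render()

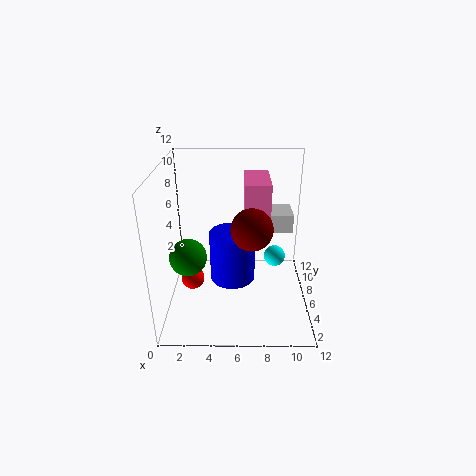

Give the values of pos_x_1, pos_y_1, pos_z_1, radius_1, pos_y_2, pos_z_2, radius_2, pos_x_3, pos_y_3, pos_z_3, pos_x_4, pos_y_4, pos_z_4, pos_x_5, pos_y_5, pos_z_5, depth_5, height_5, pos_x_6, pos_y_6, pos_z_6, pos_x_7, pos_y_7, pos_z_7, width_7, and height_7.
pos_x_1 = 5.5, pos_y_1 = 7, pos_z_1 = 1.5, radius_1 = 2, pos_y_2 = 9, pos_z_2 = 2.5, radius_2 = 1, pos_x_3 = 2, pos_y_3 = 6, pos_z_3 = 2, pos_x_4 = 2, pos_y_4 = 4.5, pos_z_4 = 5, pos_x_5 = 6.5, pos_y_5 = 4.5, pos_z_5 = 7.5, depth_5 = 4, height_5 = 3.5, pos_x_6 = 7, pos_y_6 = 2.5, pos_z_6 = 8.5, pos_x_7 = 7, pos_y_7 = 6, pos_z_7 = 6.5, width_7 = 3.5, height_7 = 1.5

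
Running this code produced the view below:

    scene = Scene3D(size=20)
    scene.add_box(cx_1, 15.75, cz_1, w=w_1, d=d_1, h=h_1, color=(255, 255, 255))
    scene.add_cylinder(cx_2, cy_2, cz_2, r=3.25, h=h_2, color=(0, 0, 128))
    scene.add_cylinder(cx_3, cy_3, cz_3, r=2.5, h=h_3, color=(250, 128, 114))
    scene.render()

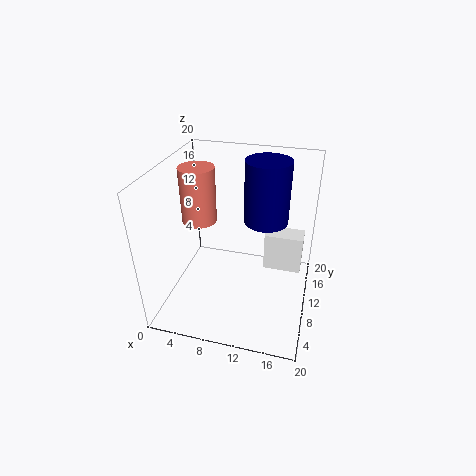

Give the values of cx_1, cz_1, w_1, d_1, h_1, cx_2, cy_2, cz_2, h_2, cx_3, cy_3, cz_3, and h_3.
cx_1 = 12.75
cz_1 = 1
w_1 = 6
d_1 = 3.25
h_1 = 6.25
cx_2 = 13
cy_2 = 14.75
cz_2 = 10.5
h_2 = 9.25
cx_3 = 3.75
cy_3 = 11.75
cz_3 = 11
h_3 = 8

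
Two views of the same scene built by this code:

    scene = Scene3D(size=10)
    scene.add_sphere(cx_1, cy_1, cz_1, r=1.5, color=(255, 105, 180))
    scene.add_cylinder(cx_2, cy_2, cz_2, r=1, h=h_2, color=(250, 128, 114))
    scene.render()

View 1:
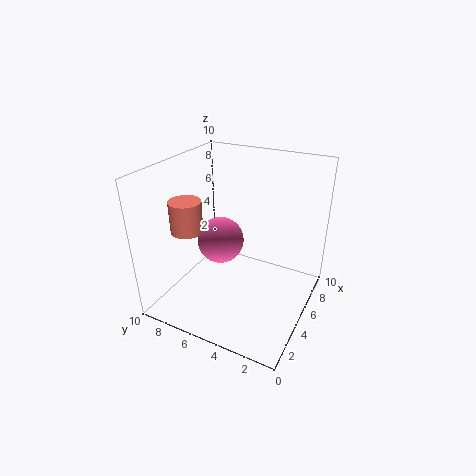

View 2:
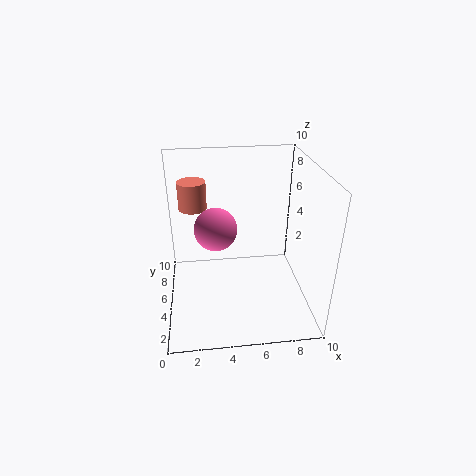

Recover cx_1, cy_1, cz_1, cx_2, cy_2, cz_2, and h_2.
cx_1 = 3.5; cy_1 = 5.5; cz_1 = 5.5; cx_2 = 2; cy_2 = 7; cz_2 = 6.5; h_2 = 2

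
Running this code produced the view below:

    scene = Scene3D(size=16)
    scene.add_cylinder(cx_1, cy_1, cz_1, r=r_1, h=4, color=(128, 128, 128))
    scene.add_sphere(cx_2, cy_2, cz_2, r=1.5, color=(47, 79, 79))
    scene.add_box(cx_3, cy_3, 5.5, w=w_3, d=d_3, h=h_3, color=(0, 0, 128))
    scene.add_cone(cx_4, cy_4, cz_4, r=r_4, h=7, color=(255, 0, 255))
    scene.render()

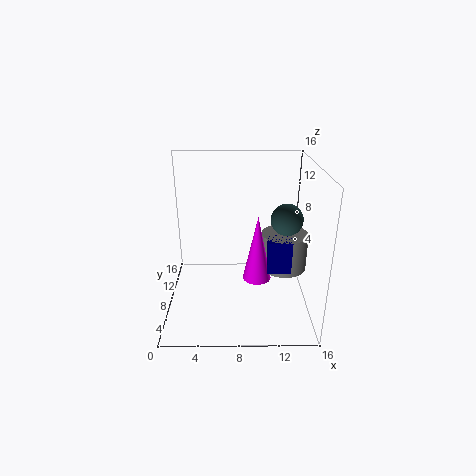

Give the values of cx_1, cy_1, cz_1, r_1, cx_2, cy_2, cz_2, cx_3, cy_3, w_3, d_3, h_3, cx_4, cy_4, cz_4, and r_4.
cx_1 = 13
cy_1 = 7
cz_1 = 5
r_1 = 2.5
cx_2 = 12.5
cy_2 = 3.5
cz_2 = 12
cx_3 = 11
cy_3 = 4.5
w_3 = 2.5
d_3 = 2
h_3 = 3.5
cx_4 = 10
cy_4 = 5.5
cz_4 = 4.5
r_4 = 1.5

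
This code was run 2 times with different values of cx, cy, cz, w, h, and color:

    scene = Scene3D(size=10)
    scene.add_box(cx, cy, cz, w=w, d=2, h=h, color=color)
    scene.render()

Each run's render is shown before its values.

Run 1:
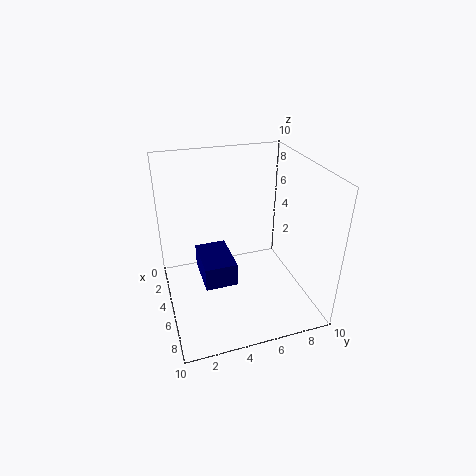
cx = 5; cy = 2; cz = 3.5; w = 3; h = 1.5; color = 'navy'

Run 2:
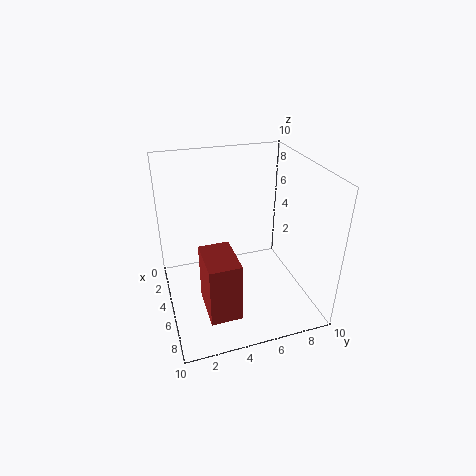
cx = 6; cy = 2; cz = 1.5; w = 3; h = 4; color = 'brown'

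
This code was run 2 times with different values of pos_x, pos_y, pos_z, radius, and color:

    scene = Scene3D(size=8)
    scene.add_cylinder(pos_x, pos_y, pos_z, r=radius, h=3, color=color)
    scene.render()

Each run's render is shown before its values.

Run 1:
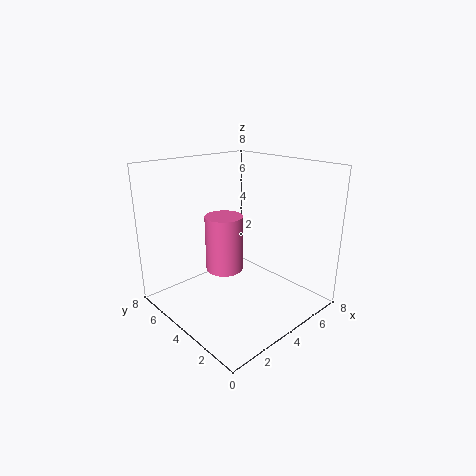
pos_x = 3; pos_y = 4; pos_z = 2.5; radius = 1; color = 'hotpink'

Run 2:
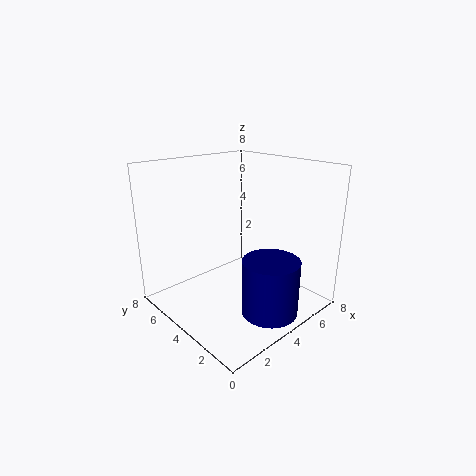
pos_x = 4; pos_y = 1.5; pos_z = 0.5; radius = 1.5; color = 'navy'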